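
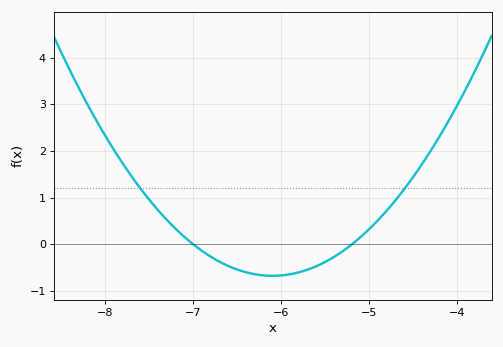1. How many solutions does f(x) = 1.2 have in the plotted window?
2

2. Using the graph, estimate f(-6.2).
-0.664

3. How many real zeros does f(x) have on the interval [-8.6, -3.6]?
2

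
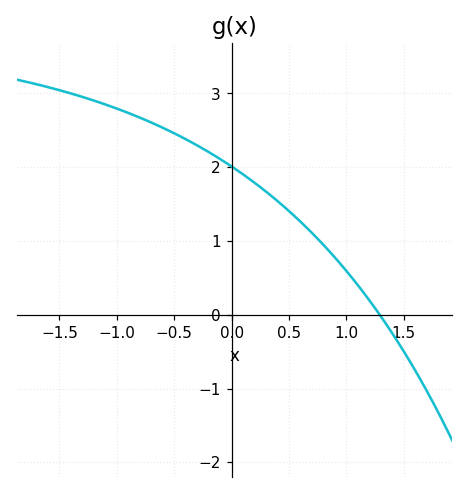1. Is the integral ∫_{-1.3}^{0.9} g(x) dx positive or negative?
positive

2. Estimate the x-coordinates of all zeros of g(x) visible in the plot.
1.3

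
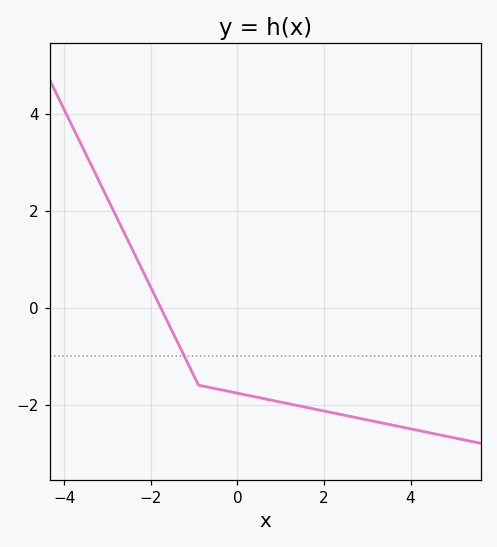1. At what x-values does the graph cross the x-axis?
-1.77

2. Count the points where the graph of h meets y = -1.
1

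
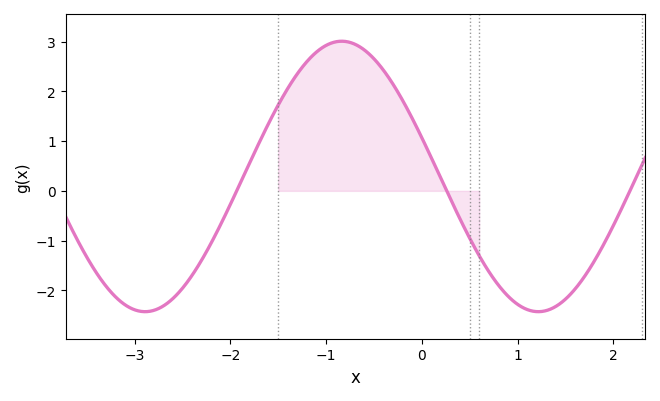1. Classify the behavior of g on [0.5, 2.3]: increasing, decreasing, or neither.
neither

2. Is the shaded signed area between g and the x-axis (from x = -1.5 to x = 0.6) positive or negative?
positive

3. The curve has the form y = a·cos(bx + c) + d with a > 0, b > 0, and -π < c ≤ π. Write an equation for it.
y = 2.72cos(1.53x + 1.28) + 0.29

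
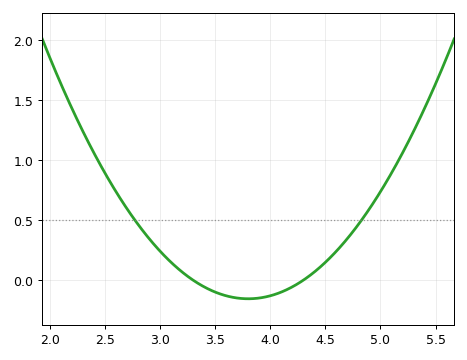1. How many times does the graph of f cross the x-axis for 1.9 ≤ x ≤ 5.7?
2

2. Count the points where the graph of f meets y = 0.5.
2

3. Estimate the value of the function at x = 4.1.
-0.1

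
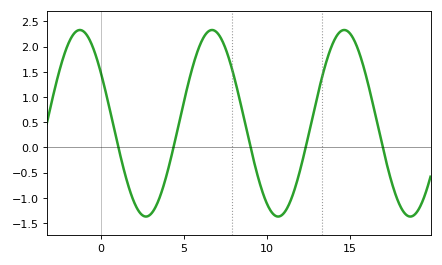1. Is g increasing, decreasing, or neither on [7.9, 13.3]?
neither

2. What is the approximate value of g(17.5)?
-0.7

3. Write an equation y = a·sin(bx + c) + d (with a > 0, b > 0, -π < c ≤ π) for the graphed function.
y = 1.85sin(0.79x + 2.6) + 0.48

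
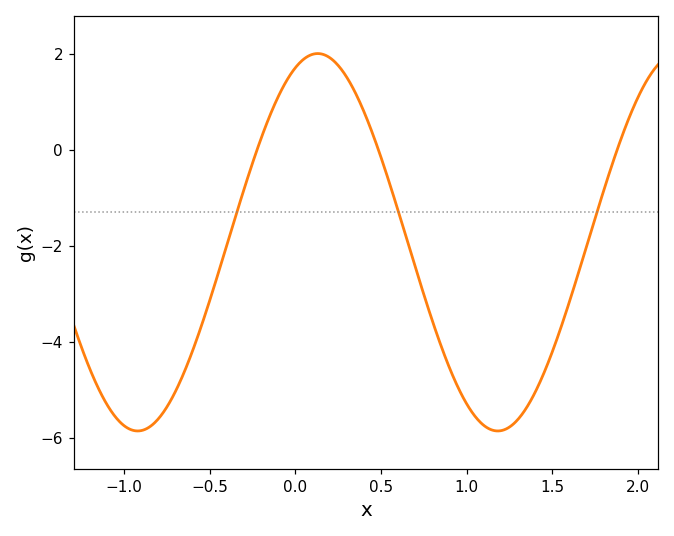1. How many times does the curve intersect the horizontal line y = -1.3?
3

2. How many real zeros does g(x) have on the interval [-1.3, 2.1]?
3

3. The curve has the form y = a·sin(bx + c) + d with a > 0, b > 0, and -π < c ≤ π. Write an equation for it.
y = 3.93sin(3x + 1.2) - 1.93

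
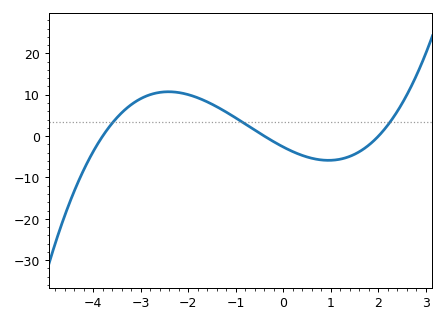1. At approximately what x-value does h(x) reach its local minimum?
0.949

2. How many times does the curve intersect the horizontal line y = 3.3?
3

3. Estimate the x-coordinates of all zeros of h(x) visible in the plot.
-3.8, -0.4, 2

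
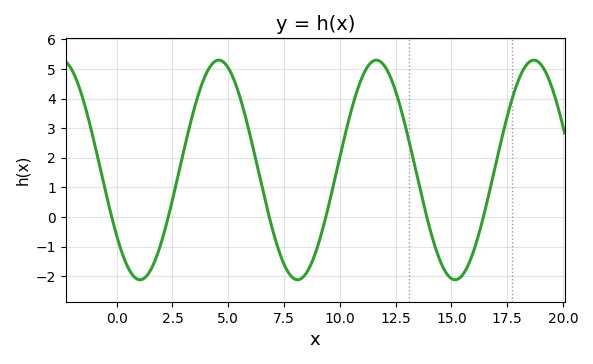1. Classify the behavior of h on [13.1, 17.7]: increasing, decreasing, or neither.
neither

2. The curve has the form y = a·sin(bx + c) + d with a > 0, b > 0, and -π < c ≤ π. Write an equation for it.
y = 3.71sin(0.89x - 2.5) + 1.59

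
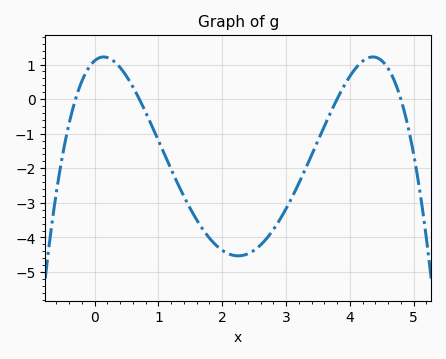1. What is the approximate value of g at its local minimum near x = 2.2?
-4.5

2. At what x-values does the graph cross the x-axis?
-0.3, 0.7, 3.8, 4.8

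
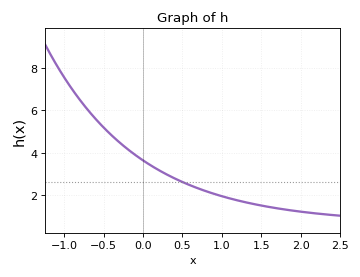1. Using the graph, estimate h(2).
1.22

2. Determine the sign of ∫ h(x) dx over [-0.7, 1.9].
positive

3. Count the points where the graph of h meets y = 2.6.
1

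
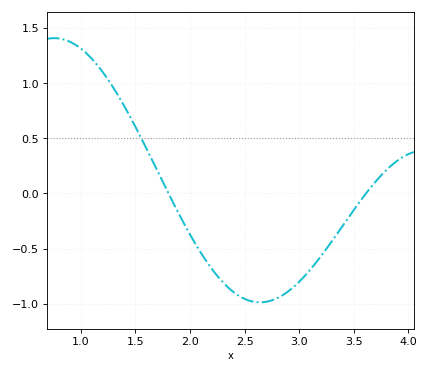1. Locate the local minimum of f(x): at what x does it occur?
2.64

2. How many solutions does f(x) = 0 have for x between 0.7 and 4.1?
2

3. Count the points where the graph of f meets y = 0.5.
1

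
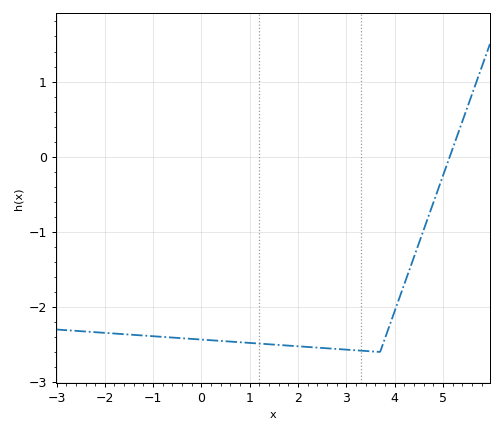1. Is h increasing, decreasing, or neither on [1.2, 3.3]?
decreasing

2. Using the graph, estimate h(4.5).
-1.16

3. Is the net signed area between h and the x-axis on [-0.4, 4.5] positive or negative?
negative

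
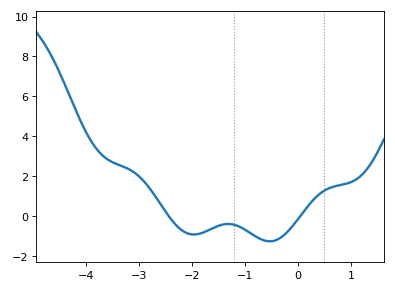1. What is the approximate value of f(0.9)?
1.6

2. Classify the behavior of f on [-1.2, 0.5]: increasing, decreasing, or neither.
neither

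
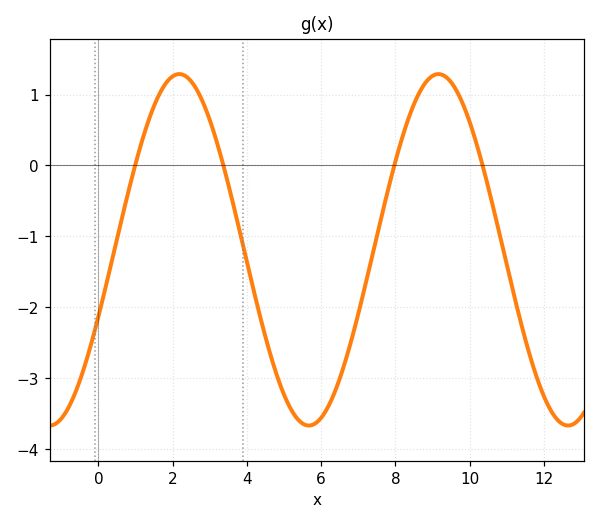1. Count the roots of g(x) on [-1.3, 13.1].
4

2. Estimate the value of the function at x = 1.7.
1.06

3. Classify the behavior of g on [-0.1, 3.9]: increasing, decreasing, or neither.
neither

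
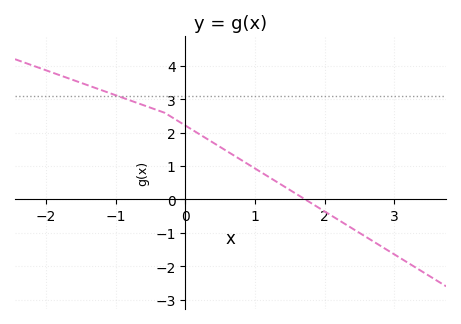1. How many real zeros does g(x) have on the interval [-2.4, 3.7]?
1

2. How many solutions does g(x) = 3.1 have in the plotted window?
1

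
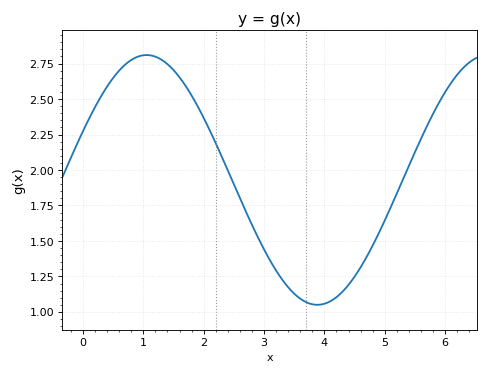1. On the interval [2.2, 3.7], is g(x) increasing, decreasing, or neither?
decreasing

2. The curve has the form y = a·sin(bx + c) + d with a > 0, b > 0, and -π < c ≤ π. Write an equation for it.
y = 0.88sin(1.11x + 0.402) + 1.93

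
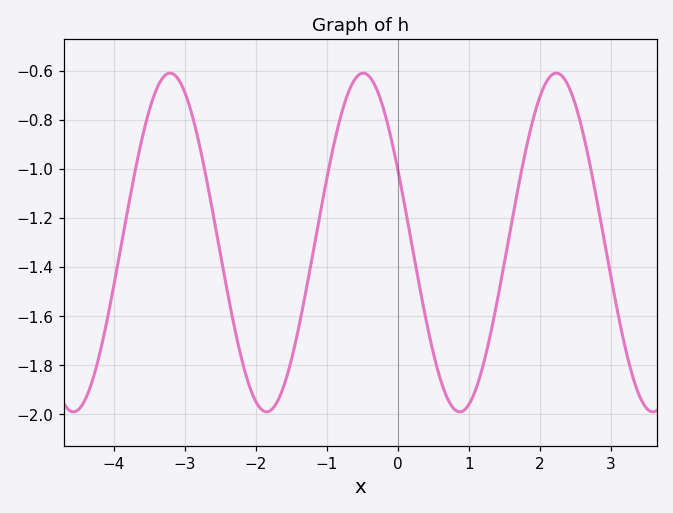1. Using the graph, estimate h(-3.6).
-0.877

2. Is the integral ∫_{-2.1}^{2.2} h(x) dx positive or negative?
negative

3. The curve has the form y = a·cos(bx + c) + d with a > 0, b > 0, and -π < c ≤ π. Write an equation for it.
y = 0.69cos(2.31x + 1.12) - 1.3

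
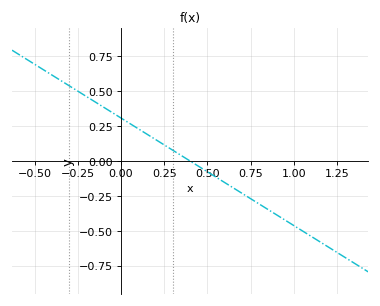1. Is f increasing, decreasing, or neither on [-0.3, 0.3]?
decreasing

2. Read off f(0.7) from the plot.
-0.24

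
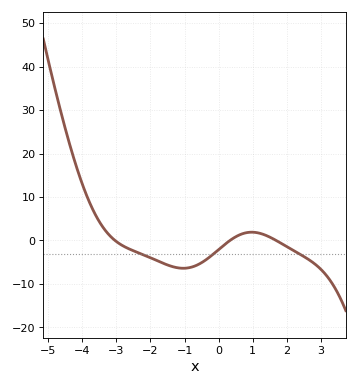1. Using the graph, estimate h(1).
2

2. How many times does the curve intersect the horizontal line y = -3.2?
3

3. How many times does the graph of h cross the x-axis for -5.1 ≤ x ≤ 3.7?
3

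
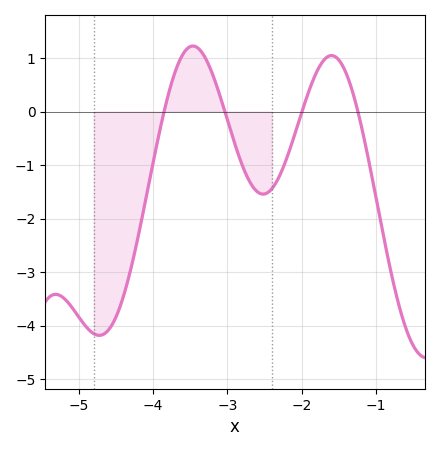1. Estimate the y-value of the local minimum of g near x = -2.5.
-1.5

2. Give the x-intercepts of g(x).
-3.9, -3, -2, -1.2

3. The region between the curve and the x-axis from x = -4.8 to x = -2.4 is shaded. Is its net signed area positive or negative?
negative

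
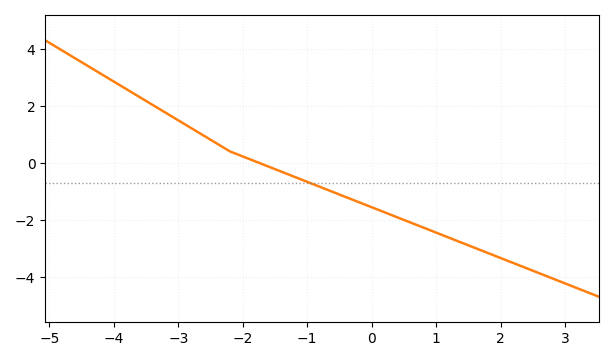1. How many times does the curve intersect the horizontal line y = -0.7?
1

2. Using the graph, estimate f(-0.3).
-1.29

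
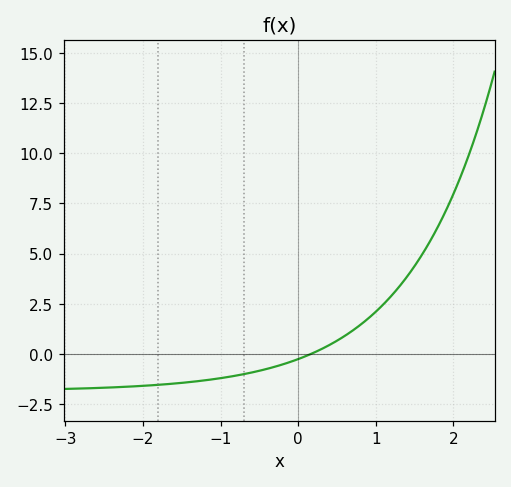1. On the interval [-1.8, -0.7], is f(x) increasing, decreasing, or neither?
increasing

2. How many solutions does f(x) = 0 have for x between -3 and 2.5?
1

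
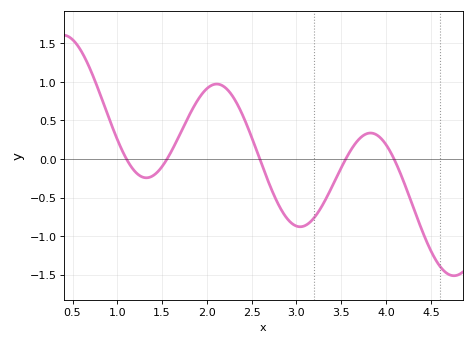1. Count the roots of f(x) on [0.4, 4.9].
5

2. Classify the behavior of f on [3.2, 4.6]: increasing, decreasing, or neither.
neither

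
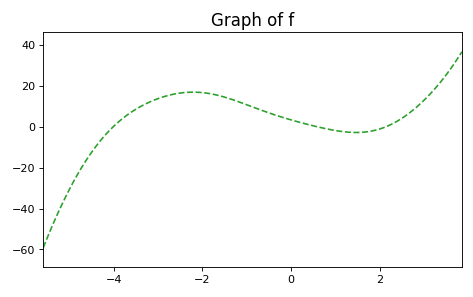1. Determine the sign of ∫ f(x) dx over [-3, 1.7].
positive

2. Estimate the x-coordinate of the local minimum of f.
1.4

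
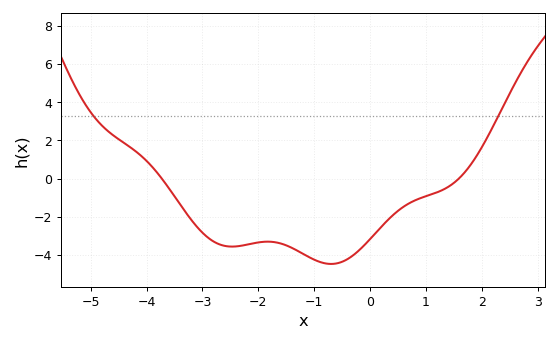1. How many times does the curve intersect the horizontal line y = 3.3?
2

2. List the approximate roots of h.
-3.8, 1.6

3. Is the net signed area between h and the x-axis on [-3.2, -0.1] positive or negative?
negative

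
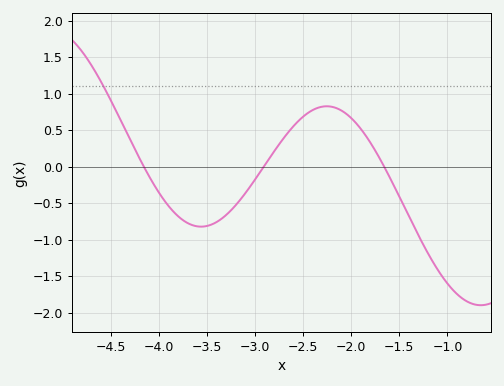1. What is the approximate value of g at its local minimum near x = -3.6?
-0.8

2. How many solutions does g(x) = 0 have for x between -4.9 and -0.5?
3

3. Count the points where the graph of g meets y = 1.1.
1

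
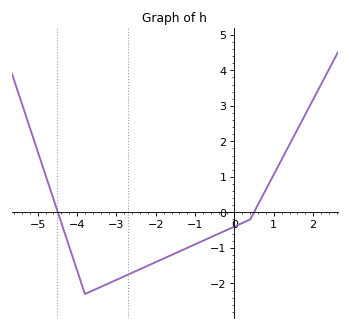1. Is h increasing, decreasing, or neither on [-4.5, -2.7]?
neither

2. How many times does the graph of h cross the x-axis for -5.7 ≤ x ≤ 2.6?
2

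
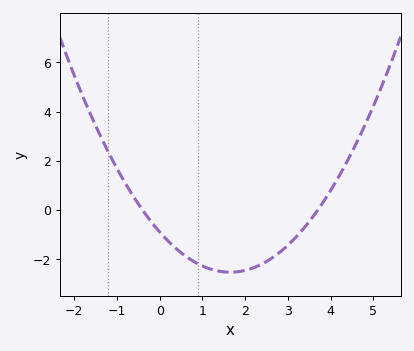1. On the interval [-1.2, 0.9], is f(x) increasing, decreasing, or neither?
decreasing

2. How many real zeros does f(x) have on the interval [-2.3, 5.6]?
2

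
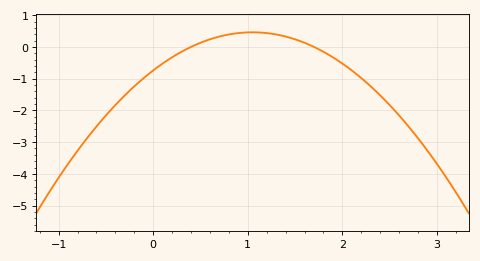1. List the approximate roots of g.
0.4, 1.7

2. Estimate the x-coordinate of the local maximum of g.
1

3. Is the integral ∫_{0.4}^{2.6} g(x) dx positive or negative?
negative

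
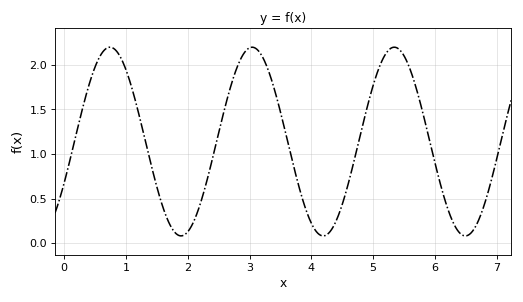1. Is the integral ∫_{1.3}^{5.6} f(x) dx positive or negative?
positive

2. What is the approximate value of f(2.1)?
0.25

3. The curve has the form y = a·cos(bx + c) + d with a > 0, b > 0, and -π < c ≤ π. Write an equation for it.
y = 1.06cos(2.7x - 2) + 1.14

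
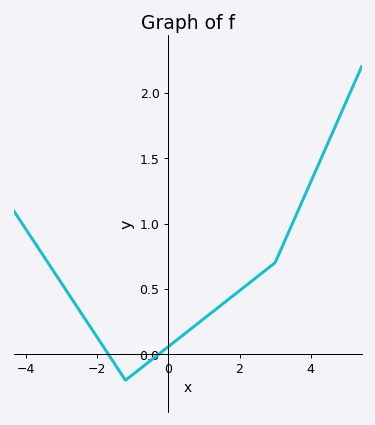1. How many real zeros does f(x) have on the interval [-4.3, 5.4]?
2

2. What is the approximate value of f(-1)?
-0.157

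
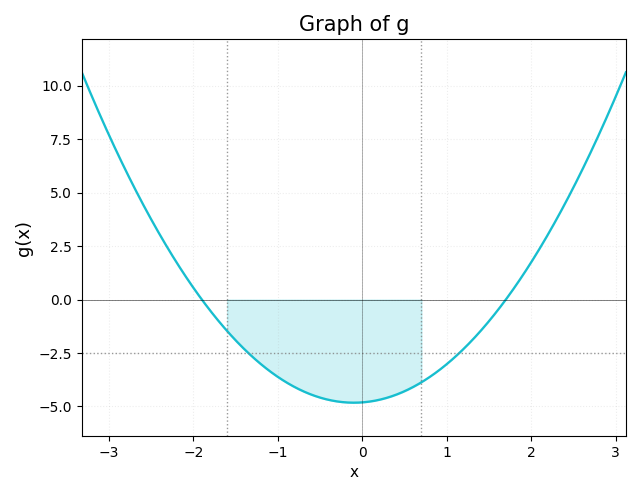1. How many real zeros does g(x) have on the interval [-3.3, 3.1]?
2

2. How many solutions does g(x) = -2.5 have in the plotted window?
2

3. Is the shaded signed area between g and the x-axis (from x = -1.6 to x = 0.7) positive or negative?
negative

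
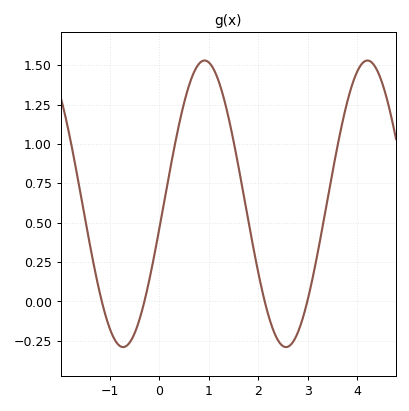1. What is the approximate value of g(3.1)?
0.15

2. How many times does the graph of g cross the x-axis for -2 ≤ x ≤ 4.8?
4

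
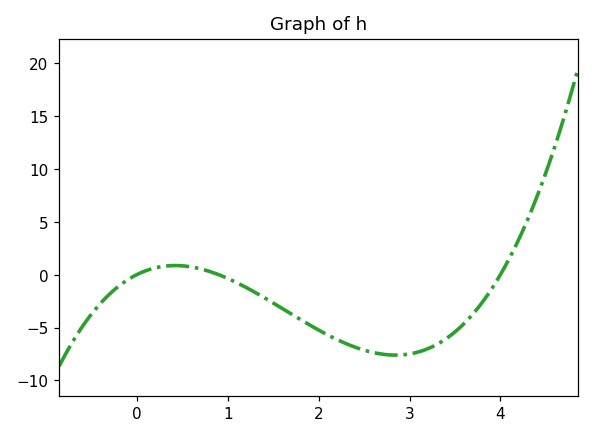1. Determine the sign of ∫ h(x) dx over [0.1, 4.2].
negative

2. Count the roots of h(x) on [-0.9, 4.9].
3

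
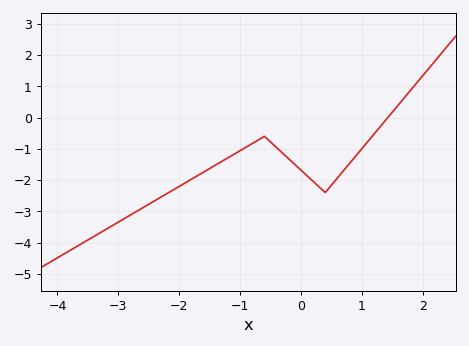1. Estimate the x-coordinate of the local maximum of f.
-0.6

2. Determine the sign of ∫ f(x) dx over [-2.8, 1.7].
negative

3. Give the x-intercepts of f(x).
1.4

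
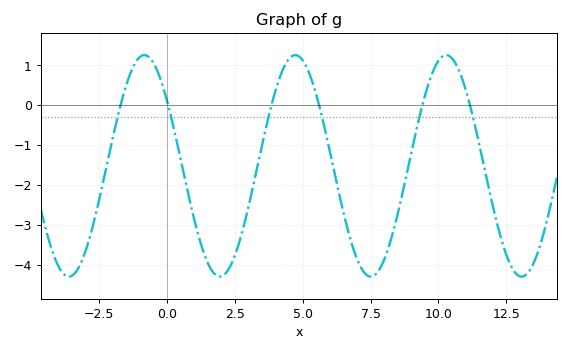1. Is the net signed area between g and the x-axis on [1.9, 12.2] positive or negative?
negative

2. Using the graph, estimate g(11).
0.4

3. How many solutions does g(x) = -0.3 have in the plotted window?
6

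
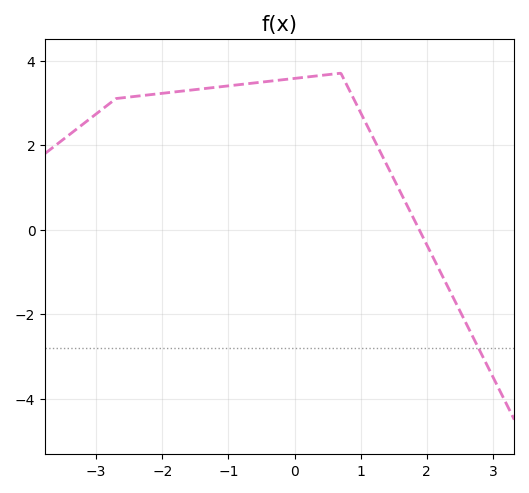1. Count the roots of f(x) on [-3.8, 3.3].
1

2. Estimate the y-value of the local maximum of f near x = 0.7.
3.6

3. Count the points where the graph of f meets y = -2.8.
1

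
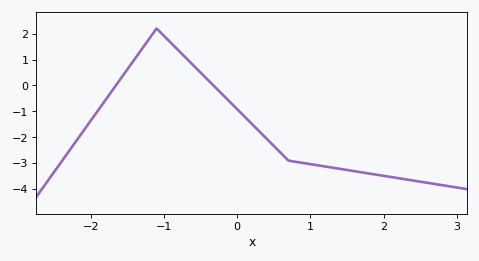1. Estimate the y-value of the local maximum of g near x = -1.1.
2.2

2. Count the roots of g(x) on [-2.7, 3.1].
2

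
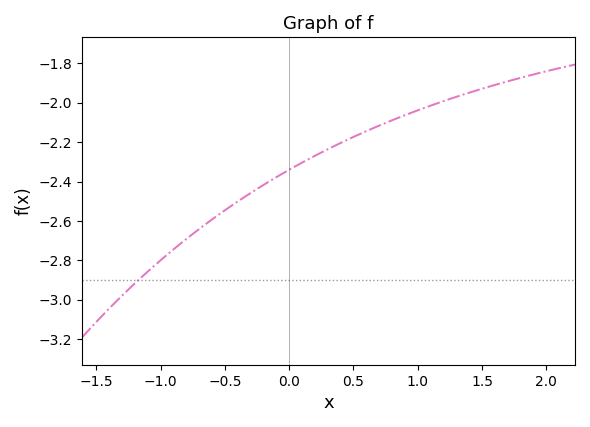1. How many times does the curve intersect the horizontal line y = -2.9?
1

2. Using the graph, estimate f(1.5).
-1.92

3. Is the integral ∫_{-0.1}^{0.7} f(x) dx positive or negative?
negative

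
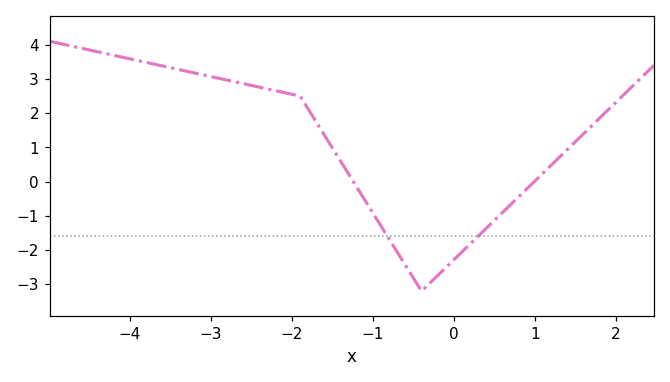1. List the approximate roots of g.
-1.24, 0.992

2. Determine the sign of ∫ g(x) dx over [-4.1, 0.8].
positive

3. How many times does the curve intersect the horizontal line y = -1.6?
2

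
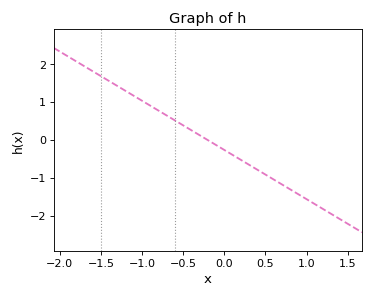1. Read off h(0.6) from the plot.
-1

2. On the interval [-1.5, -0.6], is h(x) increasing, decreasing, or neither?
decreasing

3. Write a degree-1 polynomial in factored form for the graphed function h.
y = -1.3(x + 0.2)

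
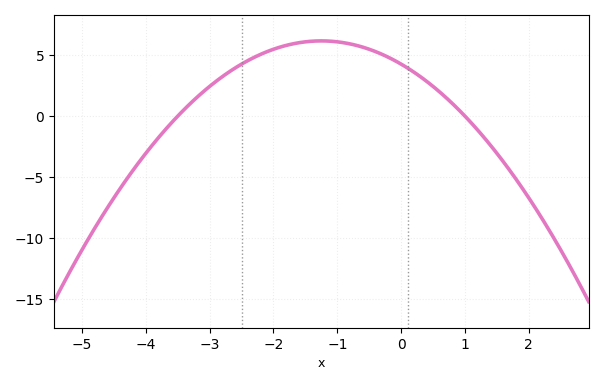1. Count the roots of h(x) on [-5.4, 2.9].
2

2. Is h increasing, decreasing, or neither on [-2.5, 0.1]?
neither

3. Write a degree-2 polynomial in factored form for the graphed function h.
y = -1.22(x + 3.5)(x - 1)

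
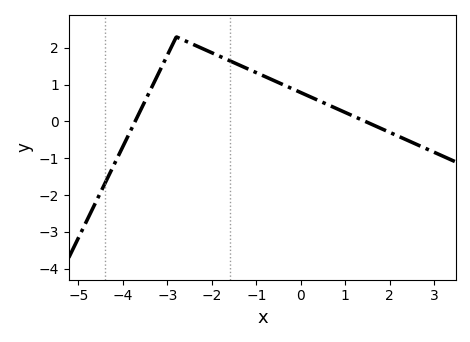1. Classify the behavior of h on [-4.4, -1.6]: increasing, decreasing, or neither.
neither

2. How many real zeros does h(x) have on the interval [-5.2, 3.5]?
2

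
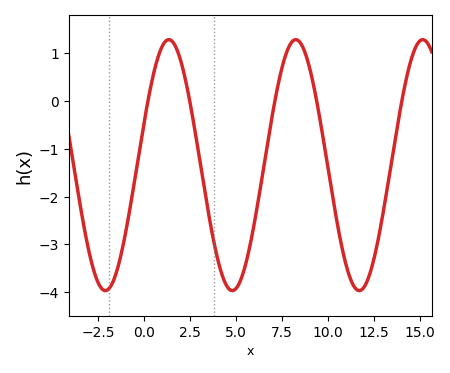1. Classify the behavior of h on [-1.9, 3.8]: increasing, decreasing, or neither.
neither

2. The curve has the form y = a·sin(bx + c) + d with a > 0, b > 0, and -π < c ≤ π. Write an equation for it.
y = 2.63sin(0.91x + 0.34) - 1.34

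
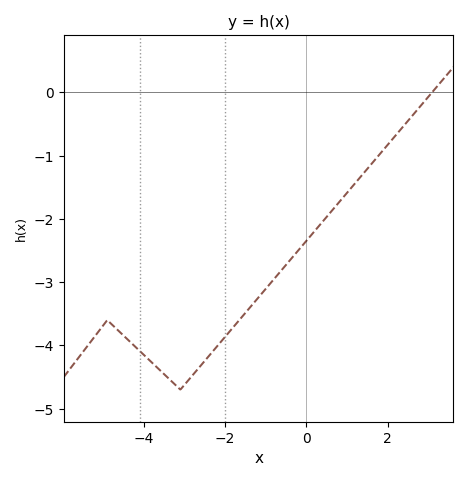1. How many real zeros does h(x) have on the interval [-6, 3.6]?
1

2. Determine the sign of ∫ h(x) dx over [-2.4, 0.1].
negative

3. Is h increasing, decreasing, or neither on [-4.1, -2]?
neither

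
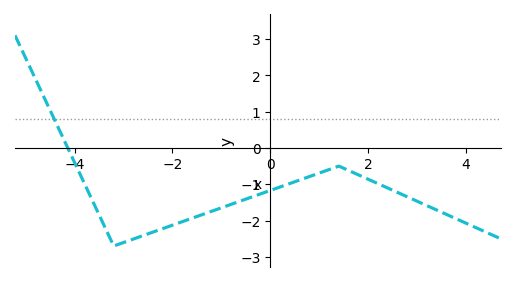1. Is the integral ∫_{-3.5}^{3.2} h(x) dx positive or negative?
negative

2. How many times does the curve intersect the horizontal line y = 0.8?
1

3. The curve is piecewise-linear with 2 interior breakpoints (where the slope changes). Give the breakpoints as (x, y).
(-3.2, -2.7); (1.4, -0.5)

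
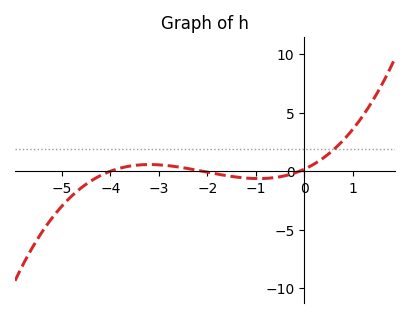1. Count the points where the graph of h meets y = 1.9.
1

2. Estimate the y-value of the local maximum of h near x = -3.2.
0.5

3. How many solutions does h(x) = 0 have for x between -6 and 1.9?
3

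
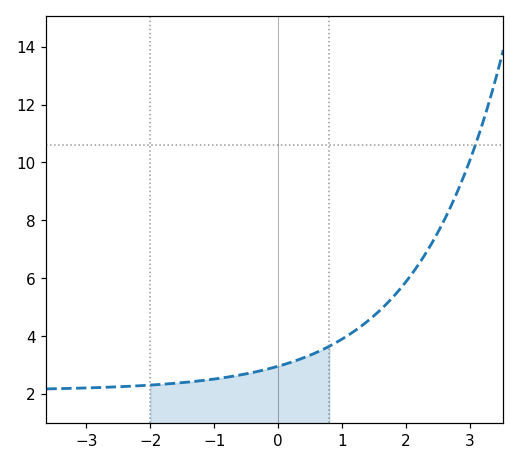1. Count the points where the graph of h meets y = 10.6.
1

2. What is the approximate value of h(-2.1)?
2.29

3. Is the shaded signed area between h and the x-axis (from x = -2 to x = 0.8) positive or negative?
positive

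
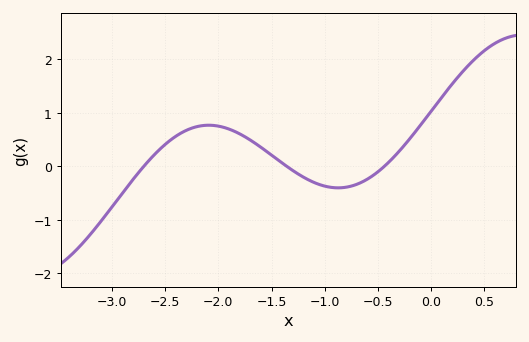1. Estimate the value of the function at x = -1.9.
0.7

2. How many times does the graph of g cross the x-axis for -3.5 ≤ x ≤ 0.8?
3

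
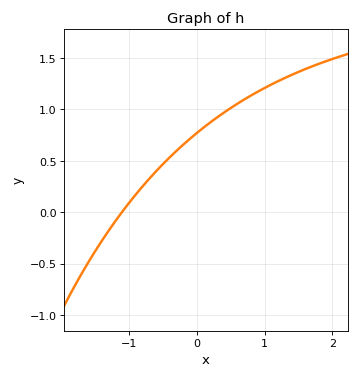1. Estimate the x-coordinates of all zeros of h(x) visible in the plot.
-1.1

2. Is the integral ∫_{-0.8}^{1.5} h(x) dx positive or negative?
positive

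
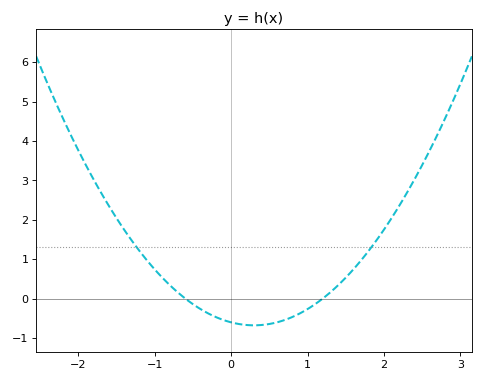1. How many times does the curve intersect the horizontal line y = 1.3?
2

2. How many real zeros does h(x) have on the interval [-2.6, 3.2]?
2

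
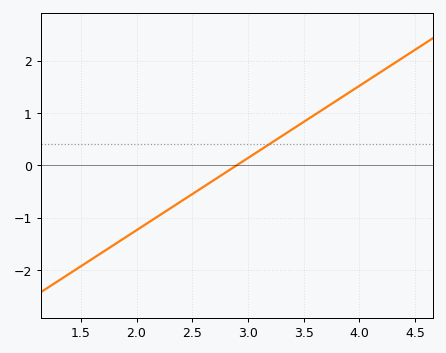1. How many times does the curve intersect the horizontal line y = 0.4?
1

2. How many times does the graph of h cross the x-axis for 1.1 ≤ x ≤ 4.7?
1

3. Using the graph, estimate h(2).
-1.2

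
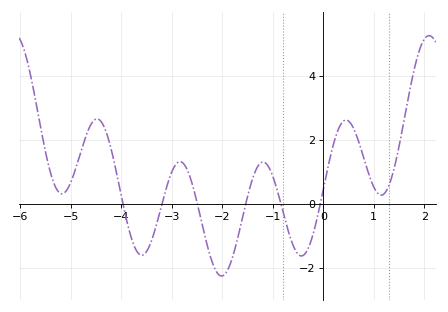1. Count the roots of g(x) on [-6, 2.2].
6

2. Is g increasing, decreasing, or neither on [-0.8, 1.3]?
neither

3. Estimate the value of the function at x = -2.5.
0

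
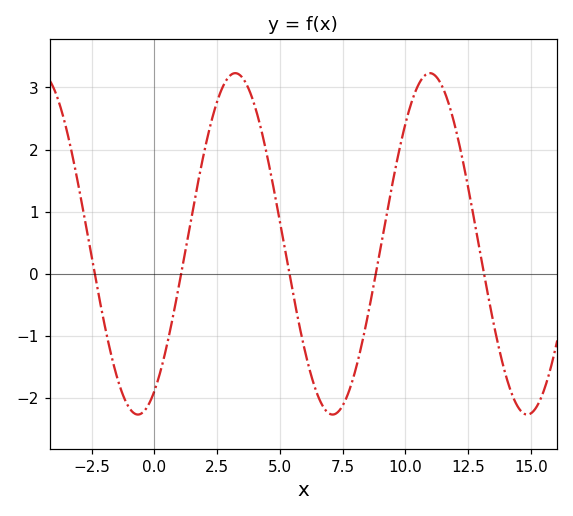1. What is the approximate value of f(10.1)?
2.56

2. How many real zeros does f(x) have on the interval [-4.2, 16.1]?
5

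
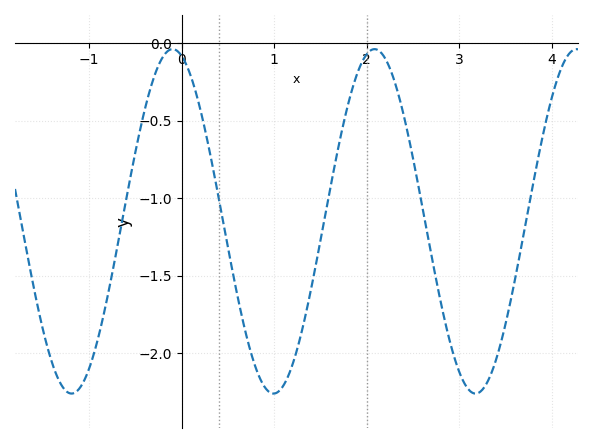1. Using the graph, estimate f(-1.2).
-2.25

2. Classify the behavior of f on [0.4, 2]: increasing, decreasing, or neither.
neither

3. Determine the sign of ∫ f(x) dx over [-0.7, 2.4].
negative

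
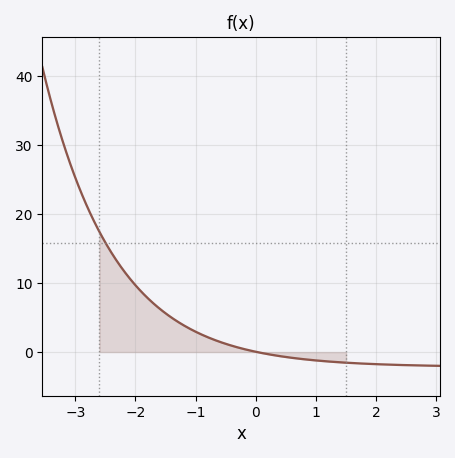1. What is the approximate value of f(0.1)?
-0.138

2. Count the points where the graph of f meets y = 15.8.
1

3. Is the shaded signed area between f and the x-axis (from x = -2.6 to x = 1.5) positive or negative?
positive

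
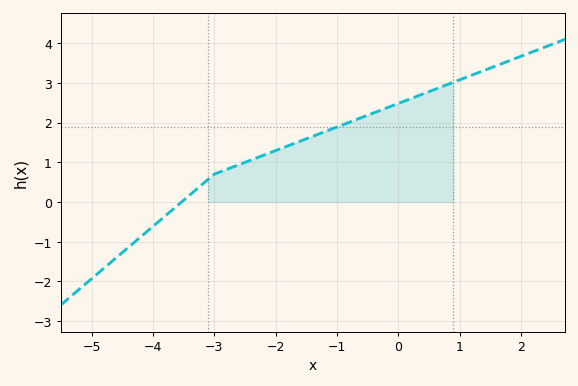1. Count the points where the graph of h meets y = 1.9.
1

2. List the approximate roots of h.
-3.53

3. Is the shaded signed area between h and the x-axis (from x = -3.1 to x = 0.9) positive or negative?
positive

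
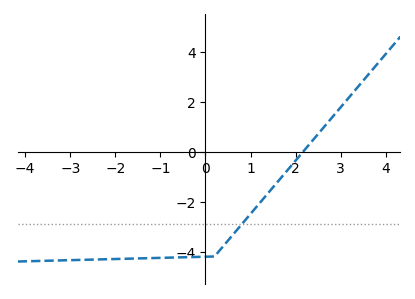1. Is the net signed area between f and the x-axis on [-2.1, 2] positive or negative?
negative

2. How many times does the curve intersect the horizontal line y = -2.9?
1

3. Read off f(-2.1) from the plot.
-4.4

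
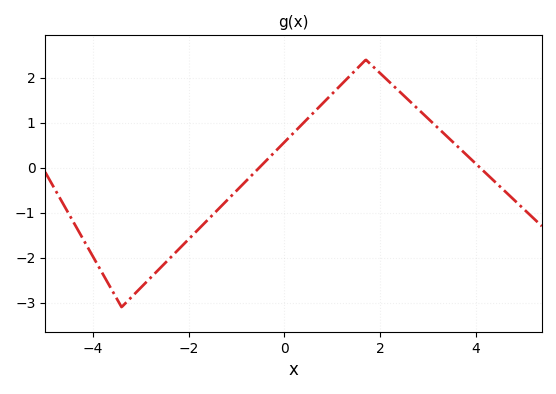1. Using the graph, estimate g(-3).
-2.7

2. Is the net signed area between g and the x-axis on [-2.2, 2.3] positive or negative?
positive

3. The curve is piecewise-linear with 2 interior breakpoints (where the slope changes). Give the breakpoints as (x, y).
(-3.4, -3.1); (1.7, 2.4)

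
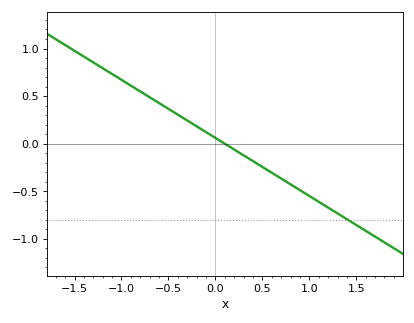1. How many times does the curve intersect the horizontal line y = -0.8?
1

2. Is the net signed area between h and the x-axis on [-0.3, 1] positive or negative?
negative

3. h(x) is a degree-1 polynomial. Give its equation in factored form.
y = -0.61(x - 0.1)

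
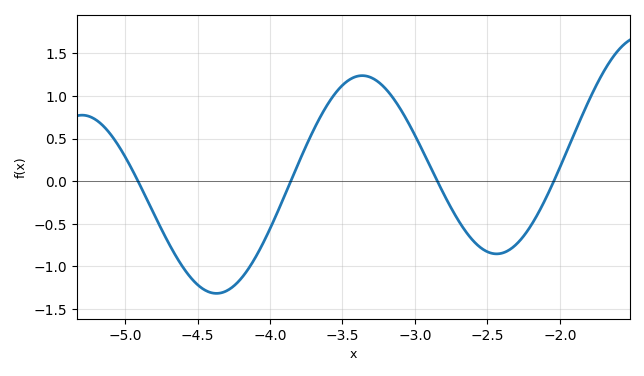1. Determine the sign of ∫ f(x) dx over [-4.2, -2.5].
positive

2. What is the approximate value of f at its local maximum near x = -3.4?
1.24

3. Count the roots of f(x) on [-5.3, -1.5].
4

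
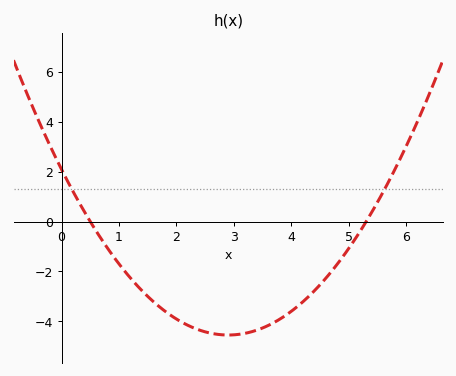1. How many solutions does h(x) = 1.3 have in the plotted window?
2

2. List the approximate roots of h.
0.5, 5.3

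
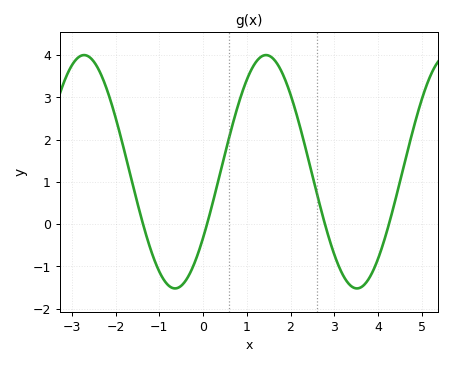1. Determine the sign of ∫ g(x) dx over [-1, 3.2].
positive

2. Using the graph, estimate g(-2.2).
3.2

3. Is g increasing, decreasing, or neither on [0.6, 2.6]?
neither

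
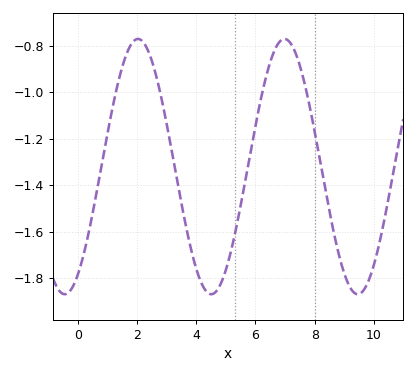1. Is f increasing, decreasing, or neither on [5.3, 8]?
neither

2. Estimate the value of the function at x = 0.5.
-1.52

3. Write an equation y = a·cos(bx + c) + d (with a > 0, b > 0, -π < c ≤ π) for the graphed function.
y = 0.55cos(1.3x - 2.6) - 1.32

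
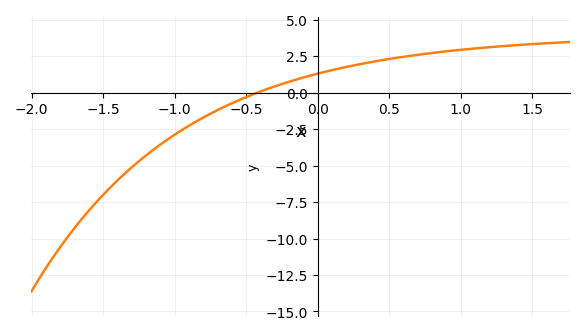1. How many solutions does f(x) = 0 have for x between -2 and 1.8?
1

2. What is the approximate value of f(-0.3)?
0.4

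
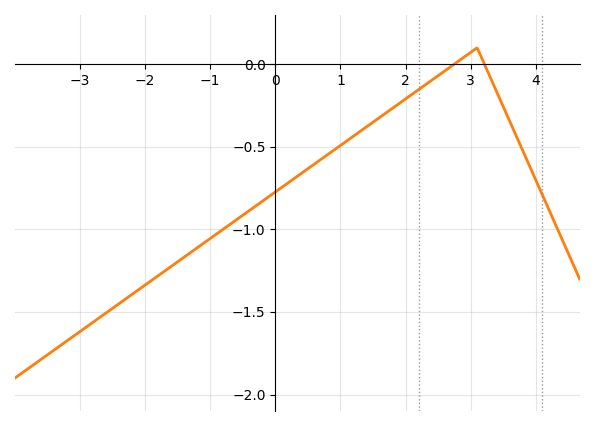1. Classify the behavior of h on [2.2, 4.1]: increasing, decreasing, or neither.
neither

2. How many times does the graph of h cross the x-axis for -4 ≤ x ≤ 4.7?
2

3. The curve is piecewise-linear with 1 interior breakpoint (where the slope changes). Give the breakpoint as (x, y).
(3.1, 0.1)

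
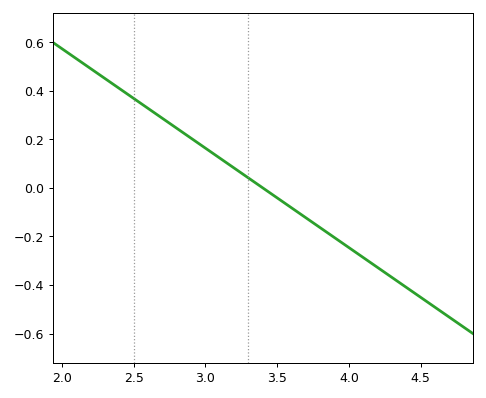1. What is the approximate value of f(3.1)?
0.12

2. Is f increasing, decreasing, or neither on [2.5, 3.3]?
decreasing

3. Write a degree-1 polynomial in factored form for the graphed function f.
y = -0.41(x - 3.4)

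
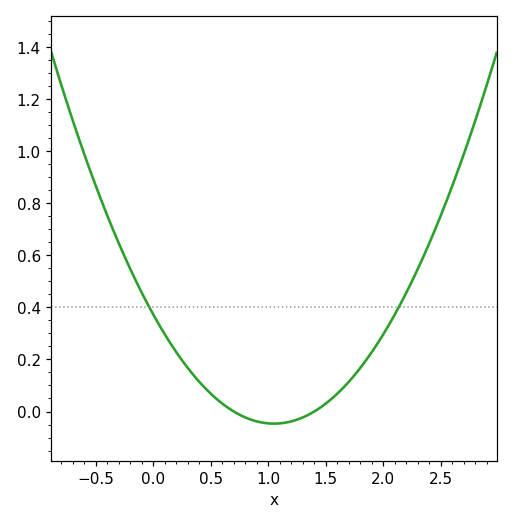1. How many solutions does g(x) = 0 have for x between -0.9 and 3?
2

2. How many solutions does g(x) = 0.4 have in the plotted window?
2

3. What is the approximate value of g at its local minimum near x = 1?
-0.046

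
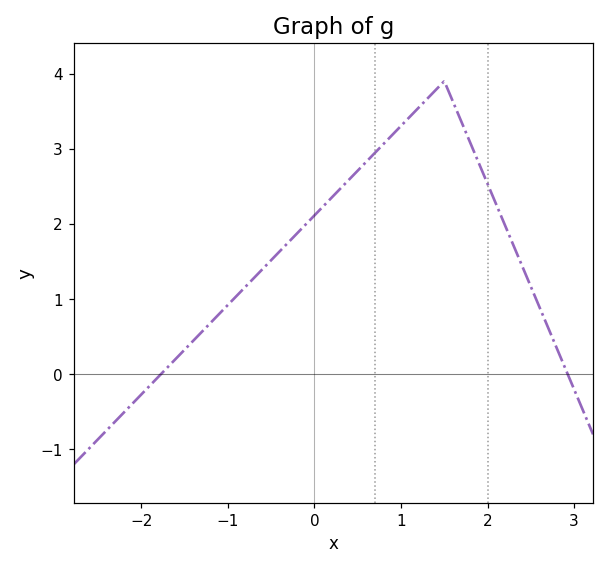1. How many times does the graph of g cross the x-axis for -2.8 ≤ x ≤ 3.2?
2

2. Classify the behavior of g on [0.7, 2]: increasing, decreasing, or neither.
neither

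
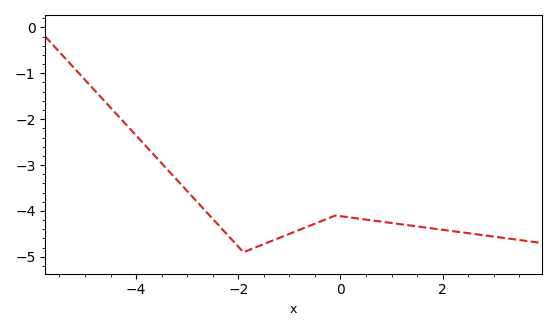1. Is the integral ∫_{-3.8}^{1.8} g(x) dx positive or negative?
negative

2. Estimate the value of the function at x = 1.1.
-4.3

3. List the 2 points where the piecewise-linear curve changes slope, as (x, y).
(-1.9, -4.9); (-0.1, -4.1)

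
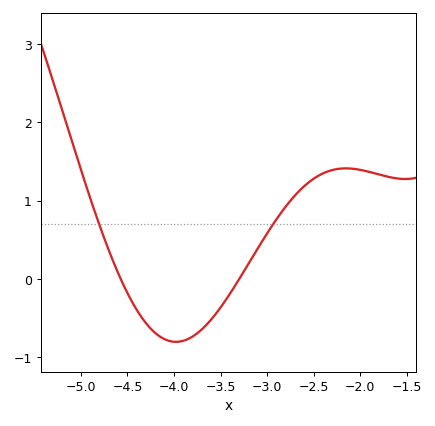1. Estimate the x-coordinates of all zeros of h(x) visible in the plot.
-4.6, -3.3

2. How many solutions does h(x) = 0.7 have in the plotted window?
2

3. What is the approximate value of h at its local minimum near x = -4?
-0.8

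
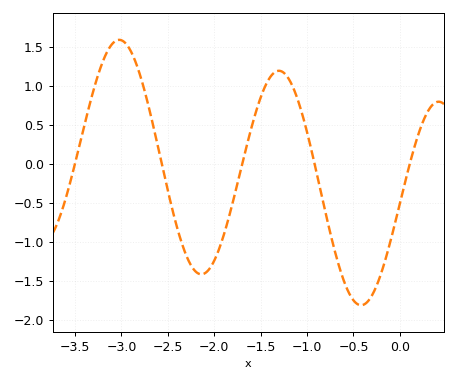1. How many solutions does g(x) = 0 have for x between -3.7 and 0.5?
5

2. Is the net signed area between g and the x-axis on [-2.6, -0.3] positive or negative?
negative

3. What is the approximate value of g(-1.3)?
1.2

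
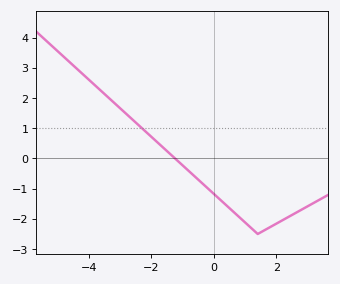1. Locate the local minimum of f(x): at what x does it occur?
1.4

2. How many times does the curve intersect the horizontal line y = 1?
1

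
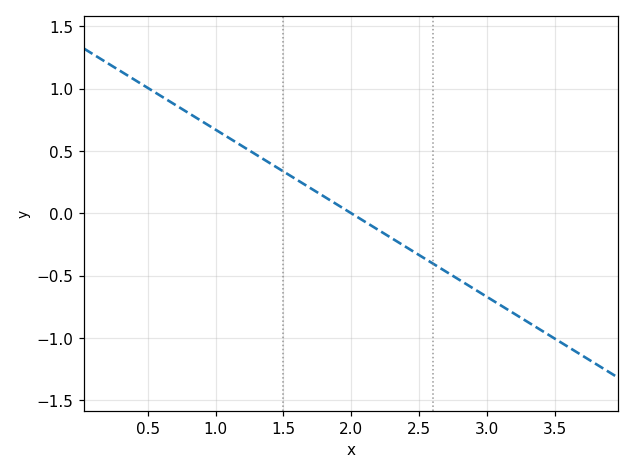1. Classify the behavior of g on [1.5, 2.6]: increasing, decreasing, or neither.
decreasing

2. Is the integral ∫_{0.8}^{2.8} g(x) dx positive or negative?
positive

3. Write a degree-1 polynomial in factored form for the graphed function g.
y = -0.67(x - 2)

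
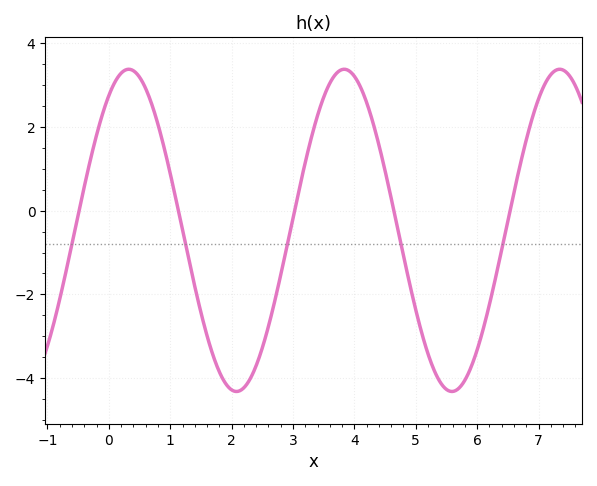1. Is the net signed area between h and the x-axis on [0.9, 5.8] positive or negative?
negative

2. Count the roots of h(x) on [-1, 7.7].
5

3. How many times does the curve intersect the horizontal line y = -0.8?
5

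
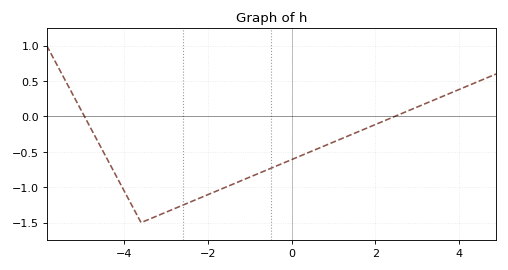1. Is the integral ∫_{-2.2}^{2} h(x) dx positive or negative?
negative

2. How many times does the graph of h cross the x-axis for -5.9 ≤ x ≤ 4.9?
2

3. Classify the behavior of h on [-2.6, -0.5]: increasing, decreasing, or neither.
increasing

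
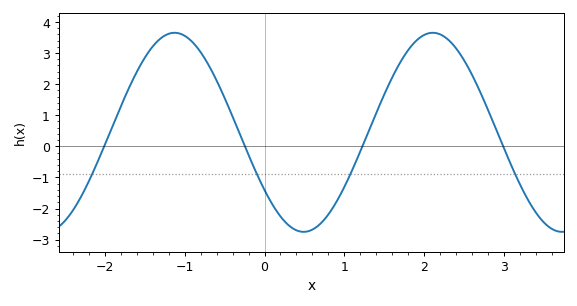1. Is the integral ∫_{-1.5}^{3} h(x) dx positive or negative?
positive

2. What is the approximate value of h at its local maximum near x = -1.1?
3.65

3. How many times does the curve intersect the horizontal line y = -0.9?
4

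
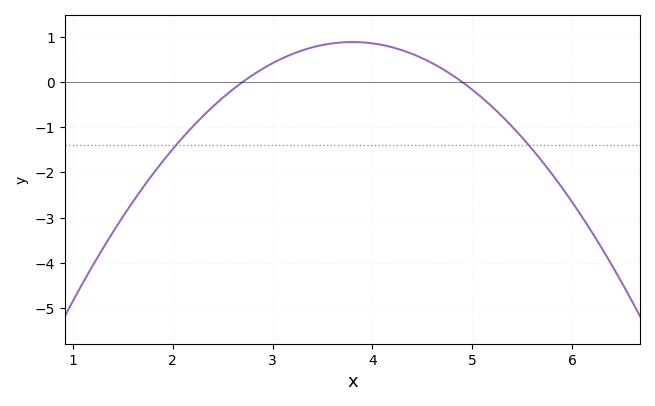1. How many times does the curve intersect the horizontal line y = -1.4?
2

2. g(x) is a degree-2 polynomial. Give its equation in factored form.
y = -0.73(x - 2.7)(x - 4.9)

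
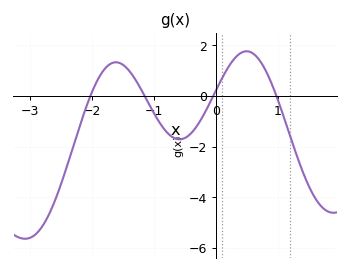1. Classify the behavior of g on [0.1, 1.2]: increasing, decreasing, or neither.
neither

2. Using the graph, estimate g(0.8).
1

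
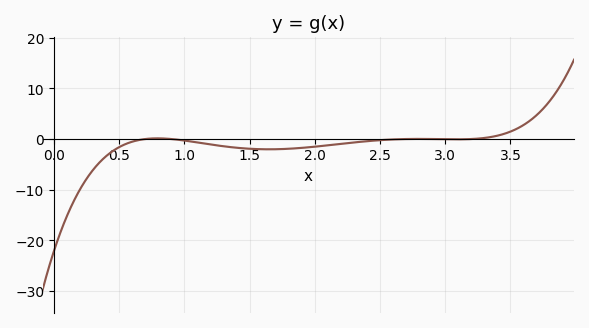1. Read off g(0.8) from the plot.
0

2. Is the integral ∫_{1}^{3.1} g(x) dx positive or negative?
negative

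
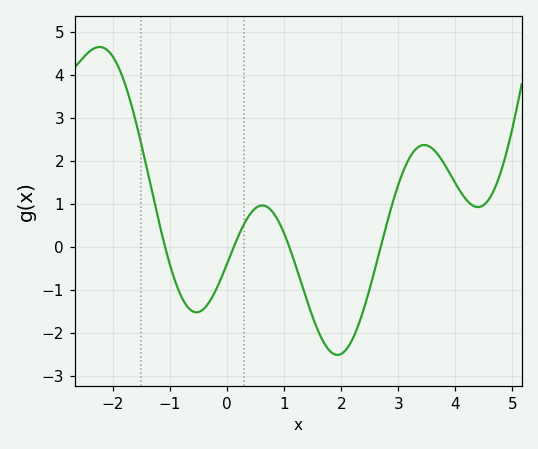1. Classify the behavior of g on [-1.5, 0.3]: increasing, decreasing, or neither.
neither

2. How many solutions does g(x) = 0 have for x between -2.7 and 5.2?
4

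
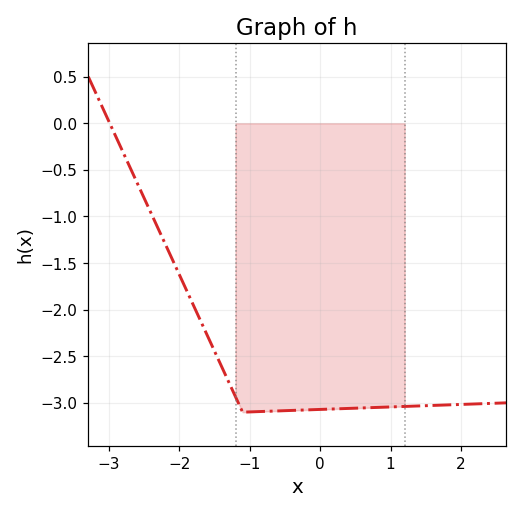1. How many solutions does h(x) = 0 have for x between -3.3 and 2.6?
1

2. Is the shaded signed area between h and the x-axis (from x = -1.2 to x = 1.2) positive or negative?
negative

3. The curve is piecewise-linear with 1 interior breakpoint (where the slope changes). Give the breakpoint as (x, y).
(-1.1, -3.1)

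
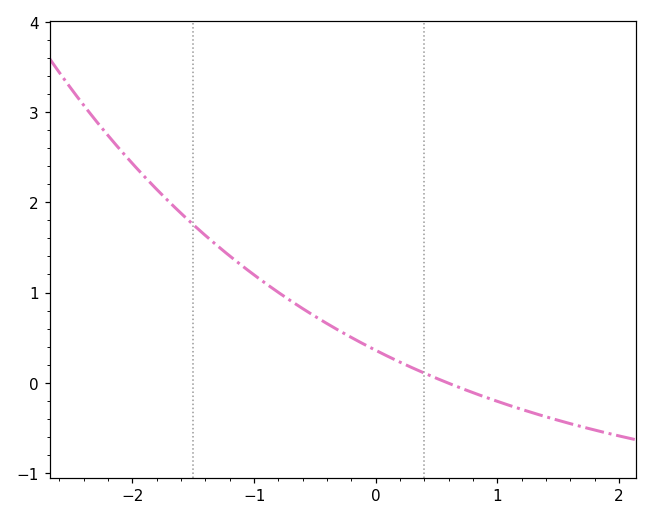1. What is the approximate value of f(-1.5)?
1.75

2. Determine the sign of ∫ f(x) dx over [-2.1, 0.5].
positive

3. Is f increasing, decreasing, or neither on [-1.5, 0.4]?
decreasing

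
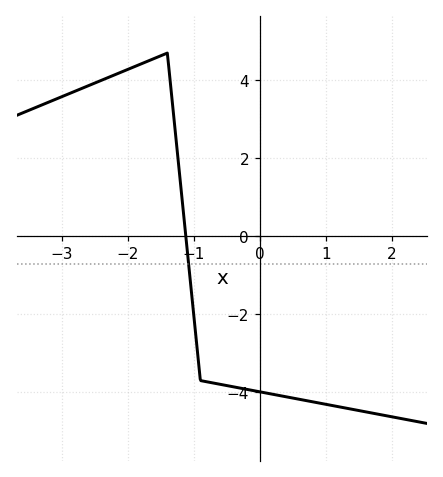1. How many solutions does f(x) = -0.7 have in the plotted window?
1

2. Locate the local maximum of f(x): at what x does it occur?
-1.4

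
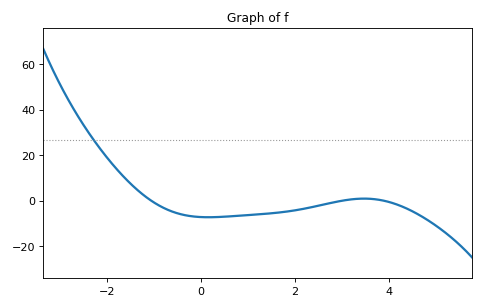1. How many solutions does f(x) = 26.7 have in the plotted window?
1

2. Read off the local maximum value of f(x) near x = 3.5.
0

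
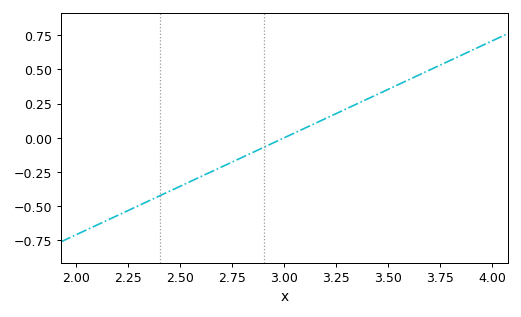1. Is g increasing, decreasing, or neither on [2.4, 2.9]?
increasing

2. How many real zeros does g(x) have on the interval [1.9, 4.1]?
1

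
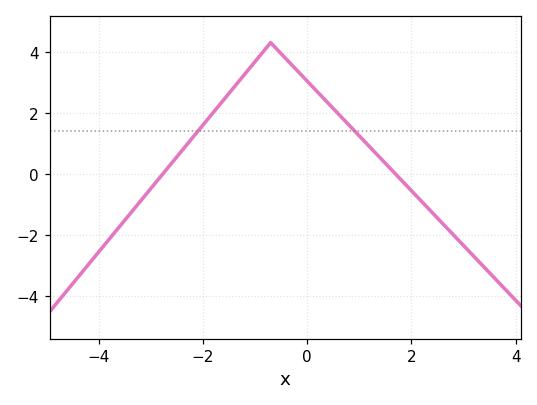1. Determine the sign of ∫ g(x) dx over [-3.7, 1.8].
positive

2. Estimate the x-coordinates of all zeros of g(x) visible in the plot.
-2.8, 1.6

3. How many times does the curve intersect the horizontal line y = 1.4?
2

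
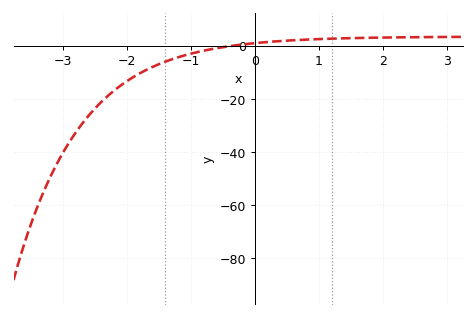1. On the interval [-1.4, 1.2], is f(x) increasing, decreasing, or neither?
increasing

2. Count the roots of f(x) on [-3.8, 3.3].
1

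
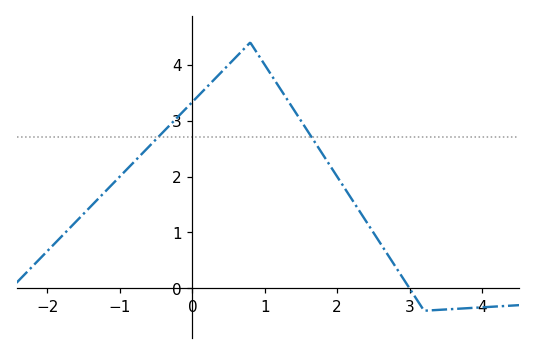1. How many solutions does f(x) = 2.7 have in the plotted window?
2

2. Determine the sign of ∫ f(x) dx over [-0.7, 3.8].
positive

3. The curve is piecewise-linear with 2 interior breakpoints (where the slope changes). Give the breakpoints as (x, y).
(0.8, 4.4); (3.2, -0.4)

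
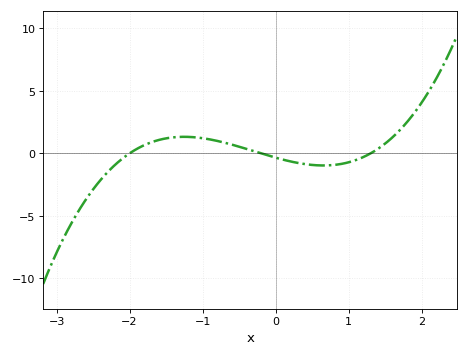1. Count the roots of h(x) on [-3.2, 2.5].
3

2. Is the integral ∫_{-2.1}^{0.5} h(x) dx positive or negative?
positive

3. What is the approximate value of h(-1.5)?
1.2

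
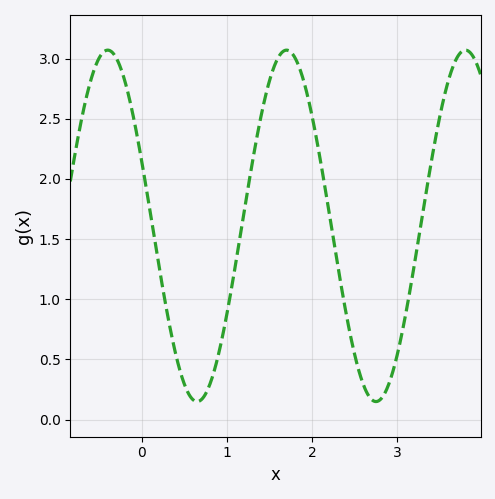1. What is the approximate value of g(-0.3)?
3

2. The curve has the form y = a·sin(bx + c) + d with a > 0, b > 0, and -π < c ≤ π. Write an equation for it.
y = 1.46sin(3x + 2.8) + 1.61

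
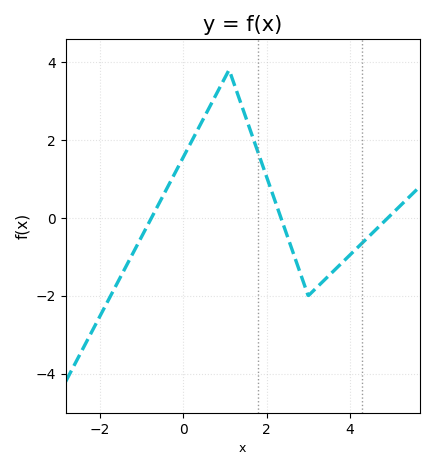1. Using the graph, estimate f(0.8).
3.2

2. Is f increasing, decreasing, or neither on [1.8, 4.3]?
neither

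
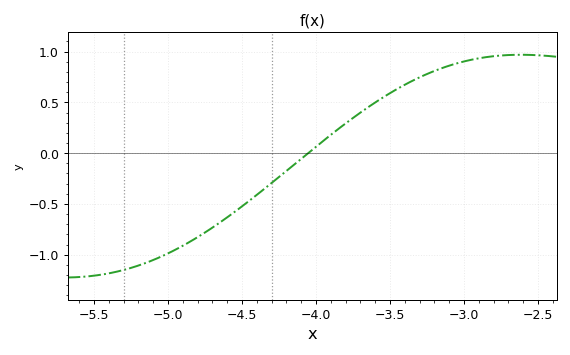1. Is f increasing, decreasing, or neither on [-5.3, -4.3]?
increasing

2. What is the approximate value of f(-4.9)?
-0.912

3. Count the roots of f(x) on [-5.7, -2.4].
1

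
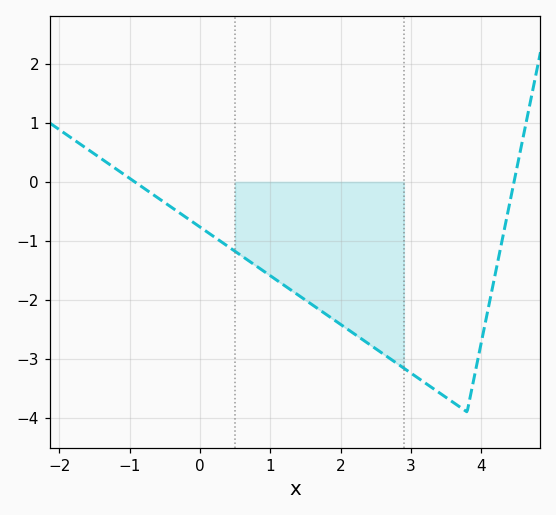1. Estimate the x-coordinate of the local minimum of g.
3.8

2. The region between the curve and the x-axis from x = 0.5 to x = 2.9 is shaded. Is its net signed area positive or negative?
negative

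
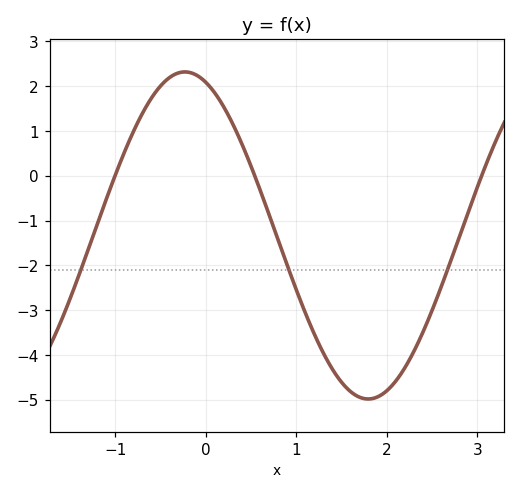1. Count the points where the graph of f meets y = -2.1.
3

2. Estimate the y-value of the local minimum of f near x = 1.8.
-4.98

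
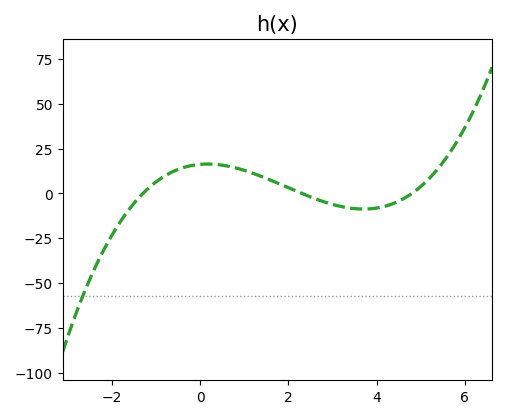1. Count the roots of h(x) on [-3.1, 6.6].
3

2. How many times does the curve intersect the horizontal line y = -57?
1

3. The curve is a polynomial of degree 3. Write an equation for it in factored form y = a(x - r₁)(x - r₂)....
y = 1.13(x + 1.3)(x - 2.3)(x - 4.8)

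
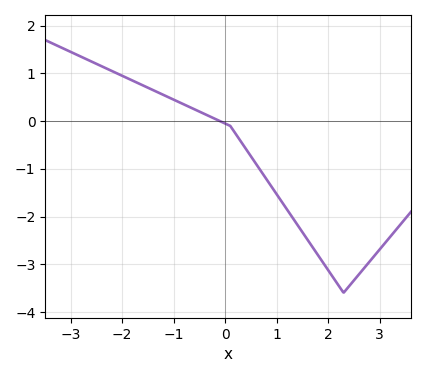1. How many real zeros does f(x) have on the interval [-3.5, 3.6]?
1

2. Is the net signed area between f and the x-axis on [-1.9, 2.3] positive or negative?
negative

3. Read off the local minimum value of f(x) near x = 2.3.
-3.6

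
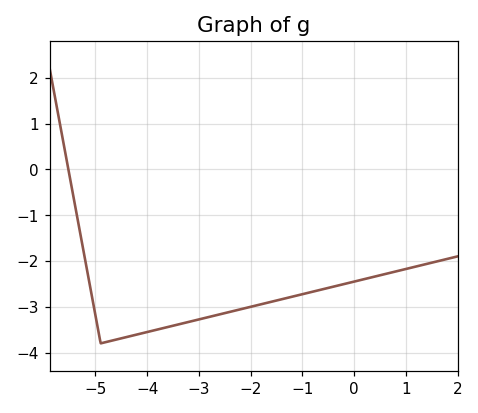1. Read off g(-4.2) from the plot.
-3.6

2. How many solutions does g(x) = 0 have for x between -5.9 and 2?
1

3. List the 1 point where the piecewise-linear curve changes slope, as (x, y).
(-4.9, -3.8)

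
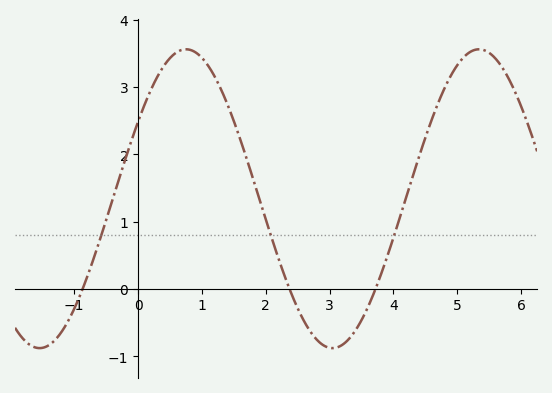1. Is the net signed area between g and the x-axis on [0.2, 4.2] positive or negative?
positive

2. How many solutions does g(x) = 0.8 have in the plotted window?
3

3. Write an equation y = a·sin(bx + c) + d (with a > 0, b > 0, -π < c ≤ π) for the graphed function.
y = 2.22sin(1.37x + 0.54) + 1.34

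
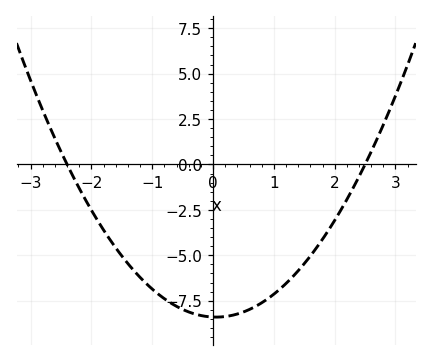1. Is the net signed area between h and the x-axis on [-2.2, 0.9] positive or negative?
negative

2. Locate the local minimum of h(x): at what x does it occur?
0.05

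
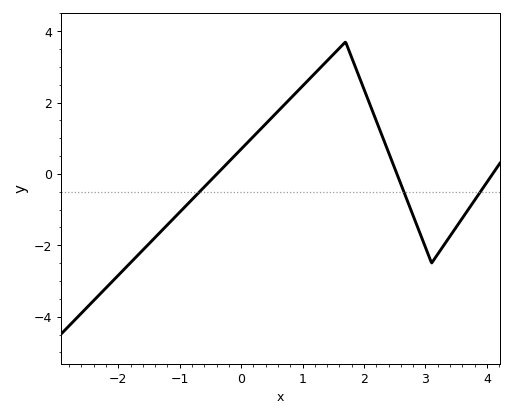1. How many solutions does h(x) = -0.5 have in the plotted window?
3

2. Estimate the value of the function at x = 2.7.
-0.8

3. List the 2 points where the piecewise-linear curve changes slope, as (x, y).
(1.7, 3.7); (3.1, -2.5)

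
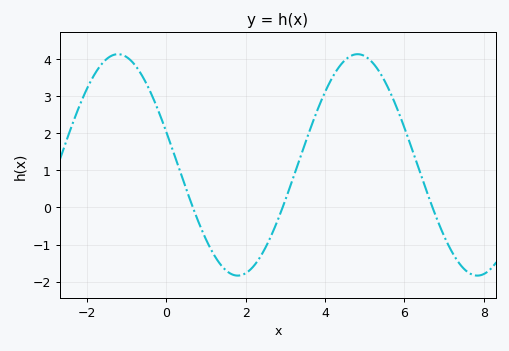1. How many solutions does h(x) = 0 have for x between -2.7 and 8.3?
3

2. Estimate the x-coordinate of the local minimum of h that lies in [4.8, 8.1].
7.8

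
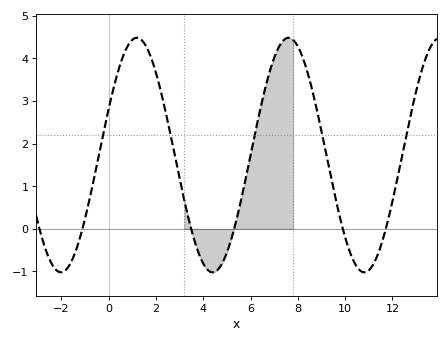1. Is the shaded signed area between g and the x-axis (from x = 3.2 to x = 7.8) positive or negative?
positive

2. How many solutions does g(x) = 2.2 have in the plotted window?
5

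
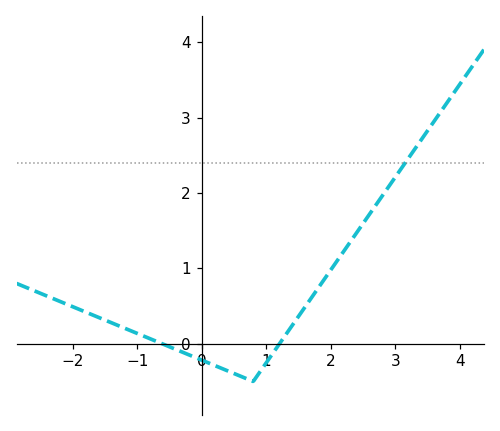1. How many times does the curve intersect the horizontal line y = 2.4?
1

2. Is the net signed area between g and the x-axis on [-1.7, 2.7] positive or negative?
positive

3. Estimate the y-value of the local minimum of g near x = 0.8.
-0.5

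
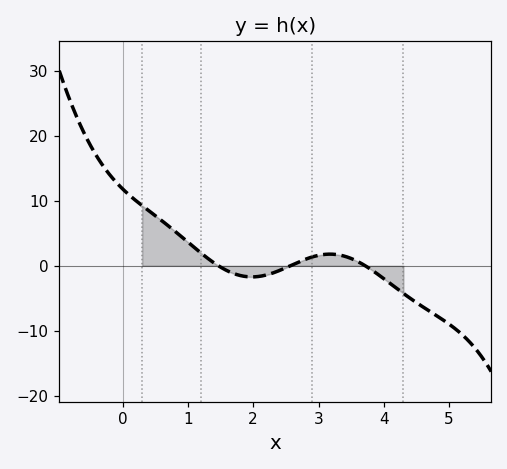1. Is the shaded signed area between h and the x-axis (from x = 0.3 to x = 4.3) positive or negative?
positive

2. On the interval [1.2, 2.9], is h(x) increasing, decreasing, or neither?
neither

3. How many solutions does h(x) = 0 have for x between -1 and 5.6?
3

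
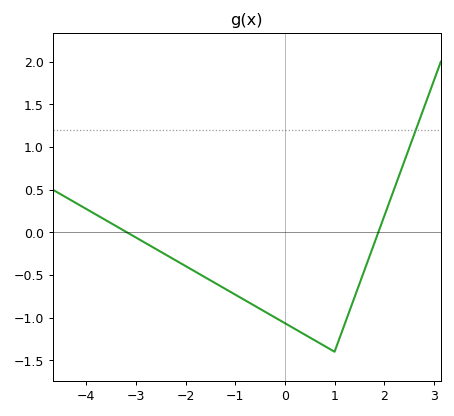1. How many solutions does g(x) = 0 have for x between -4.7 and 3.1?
2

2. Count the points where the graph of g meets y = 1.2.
1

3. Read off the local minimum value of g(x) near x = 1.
-1.4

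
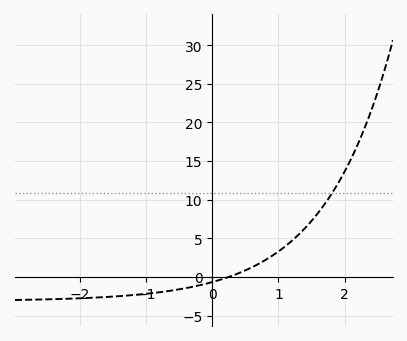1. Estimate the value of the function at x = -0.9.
-2.09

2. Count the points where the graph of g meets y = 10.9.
1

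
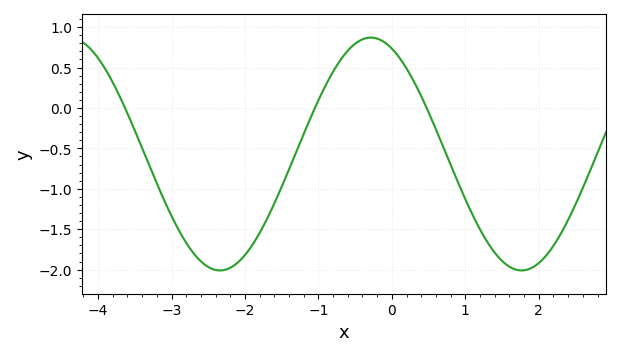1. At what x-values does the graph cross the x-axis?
-3.6, -1, 0.5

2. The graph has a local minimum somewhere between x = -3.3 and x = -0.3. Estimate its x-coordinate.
-2.3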